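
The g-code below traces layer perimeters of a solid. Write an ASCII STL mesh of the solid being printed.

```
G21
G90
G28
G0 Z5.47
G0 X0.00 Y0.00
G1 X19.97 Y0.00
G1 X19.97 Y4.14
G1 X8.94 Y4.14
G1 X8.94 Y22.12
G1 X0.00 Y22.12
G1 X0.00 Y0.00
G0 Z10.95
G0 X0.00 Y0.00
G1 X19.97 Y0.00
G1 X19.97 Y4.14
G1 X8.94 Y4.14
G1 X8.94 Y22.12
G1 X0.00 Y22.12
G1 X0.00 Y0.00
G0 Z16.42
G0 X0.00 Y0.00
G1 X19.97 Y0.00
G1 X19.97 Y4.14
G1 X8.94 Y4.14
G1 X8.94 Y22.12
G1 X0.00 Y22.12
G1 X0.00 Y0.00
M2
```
solid part
  facet normal 0.0000 0.0000 -1.0000
    outer loop
      vertex 19.97 4.14 0.00
      vertex 19.97 0.00 0.00
      vertex 0.00 0.00 0.00
    endloop
  endfacet
  facet normal 0.0000 0.0000 -1.0000
    outer loop
      vertex 8.94 4.14 0.00
      vertex 19.97 4.14 0.00
      vertex 0.00 0.00 0.00
    endloop
  endfacet
  facet normal 0.0000 0.0000 -1.0000
    outer loop
      vertex 8.94 22.12 0.00
      vertex 8.94 4.14 0.00
      vertex 0.00 0.00 0.00
    endloop
  endfacet
  facet normal 0.0000 0.0000 -1.0000
    outer loop
      vertex 0.00 22.12 0.00
      vertex 8.94 22.12 0.00
      vertex 0.00 0.00 0.00
    endloop
  endfacet
  facet normal 0.0000 0.0000 1.0000
    outer loop
      vertex 0.00 0.00 16.42
      vertex 19.97 0.00 16.42
      vertex 19.97 4.14 16.42
    endloop
  endfacet
  facet normal 0.0000 0.0000 1.0000
    outer loop
      vertex 0.00 0.00 16.42
      vertex 19.97 4.14 16.42
      vertex 8.94 4.14 16.42
    endloop
  endfacet
  facet normal 0.0000 0.0000 1.0000
    outer loop
      vertex 0.00 0.00 16.42
      vertex 8.94 4.14 16.42
      vertex 8.94 22.12 16.42
    endloop
  endfacet
  facet normal 0.0000 0.0000 1.0000
    outer loop
      vertex 0.00 0.00 16.42
      vertex 8.94 22.12 16.42
      vertex 0.00 22.12 16.42
    endloop
  endfacet
  facet normal 0.0000 -1.0000 0.0000
    outer loop
      vertex 0.00 0.00 0.00
      vertex 19.97 0.00 0.00
      vertex 19.97 0.00 16.42
    endloop
  endfacet
  facet normal 0.0000 -1.0000 0.0000
    outer loop
      vertex 0.00 0.00 0.00
      vertex 19.97 0.00 16.42
      vertex 0.00 0.00 16.42
    endloop
  endfacet
  facet normal 1.0000 0.0000 0.0000
    outer loop
      vertex 19.97 0.00 0.00
      vertex 19.97 4.14 0.00
      vertex 19.97 4.14 16.42
    endloop
  endfacet
  facet normal 1.0000 0.0000 0.0000
    outer loop
      vertex 19.97 0.00 0.00
      vertex 19.97 4.14 16.42
      vertex 19.97 0.00 16.42
    endloop
  endfacet
  facet normal 0.0000 1.0000 0.0000
    outer loop
      vertex 19.97 4.14 0.00
      vertex 8.94 4.14 0.00
      vertex 8.94 4.14 16.42
    endloop
  endfacet
  facet normal 0.0000 1.0000 0.0000
    outer loop
      vertex 19.97 4.14 0.00
      vertex 8.94 4.14 16.42
      vertex 19.97 4.14 16.42
    endloop
  endfacet
  facet normal 1.0000 0.0000 0.0000
    outer loop
      vertex 8.94 4.14 0.00
      vertex 8.94 22.12 0.00
      vertex 8.94 22.12 16.42
    endloop
  endfacet
  facet normal 1.0000 0.0000 0.0000
    outer loop
      vertex 8.94 4.14 0.00
      vertex 8.94 22.12 16.42
      vertex 8.94 4.14 16.42
    endloop
  endfacet
  facet normal 0.0000 1.0000 0.0000
    outer loop
      vertex 8.94 22.12 0.00
      vertex 0.00 22.12 0.00
      vertex 0.00 22.12 16.42
    endloop
  endfacet
  facet normal 0.0000 1.0000 0.0000
    outer loop
      vertex 8.94 22.12 0.00
      vertex 0.00 22.12 16.42
      vertex 8.94 22.12 16.42
    endloop
  endfacet
  facet normal -1.0000 0.0000 0.0000
    outer loop
      vertex 0.00 22.12 0.00
      vertex 0.00 0.00 0.00
      vertex 0.00 0.00 16.42
    endloop
  endfacet
  facet normal -1.0000 0.0000 0.0000
    outer loop
      vertex 0.00 22.12 0.00
      vertex 0.00 0.00 16.42
      vertex 0.00 22.12 16.42
    endloop
  endfacet
endsolid part

The G0 Z moves step by Δz≈5.47 mm. Every layer's G1 loop is the same polygon, so the solid is a straight extrusion of it from z=0 to z≈16.4. Closing with flat bottom and top caps and triangulating gives 20 facets — an L-shaped prism: outer 20 × 22.1 mm, arm thicknesses ≈ 4.14 mm (horizontal) and 8.94 mm (vertical), extruded 16.4 mm in z.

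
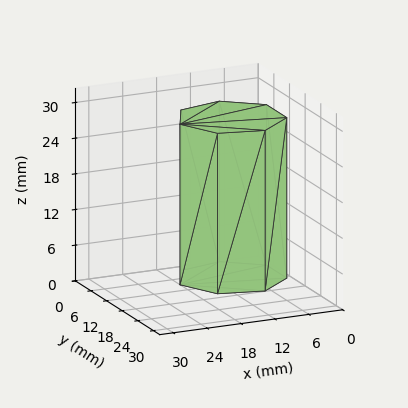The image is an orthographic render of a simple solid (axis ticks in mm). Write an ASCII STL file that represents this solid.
Reading the render: the shape is a regular 7-sided prism (a cylinder approximated with 7 flat sides), circumscribed radius ≈ 9 mm, height ≈ 27 mm (dimensions read to the nearest mm from the axis ticks). For the STL, each face is triangulated and given an outward normal.

solid part
  facet normal 0.0000 0.0000 -1.0000
    outer loop
      vertex 7.0 17.8 0.0
      vertex 14.6 16.0 0.0
      vertex 18.0 9.0 0.0
    endloop
  endfacet
  facet normal 0.0000 0.0000 -1.0000
    outer loop
      vertex 0.9 12.9 0.0
      vertex 7.0 17.8 0.0
      vertex 18.0 9.0 0.0
    endloop
  endfacet
  facet normal 0.0000 0.0000 -1.0000
    outer loop
      vertex 0.9 5.1 0.0
      vertex 0.9 12.9 0.0
      vertex 18.0 9.0 0.0
    endloop
  endfacet
  facet normal 0.0000 0.0000 -1.0000
    outer loop
      vertex 7.0 0.2 0.0
      vertex 0.9 5.1 0.0
      vertex 18.0 9.0 0.0
    endloop
  endfacet
  facet normal 0.0000 0.0000 -1.0000
    outer loop
      vertex 14.6 2.0 0.0
      vertex 7.0 0.2 0.0
      vertex 18.0 9.0 0.0
    endloop
  endfacet
  facet normal 0.0000 0.0000 1.0000
    outer loop
      vertex 18.0 9.0 27.0
      vertex 14.6 16.0 27.0
      vertex 7.0 17.8 27.0
    endloop
  endfacet
  facet normal 0.0000 0.0000 1.0000
    outer loop
      vertex 18.0 9.0 27.0
      vertex 7.0 17.8 27.0
      vertex 0.9 12.9 27.0
    endloop
  endfacet
  facet normal 0.0000 0.0000 1.0000
    outer loop
      vertex 18.0 9.0 27.0
      vertex 0.9 12.9 27.0
      vertex 0.9 5.1 27.0
    endloop
  endfacet
  facet normal 0.0000 0.0000 1.0000
    outer loop
      vertex 18.0 9.0 27.0
      vertex 0.9 5.1 27.0
      vertex 7.0 0.2 27.0
    endloop
  endfacet
  facet normal 0.0000 0.0000 1.0000
    outer loop
      vertex 18.0 9.0 27.0
      vertex 7.0 0.2 27.0
      vertex 14.6 2.0 27.0
    endloop
  endfacet
  facet normal 0.8995 0.4369 0.0000
    outer loop
      vertex 18.0 9.0 0.0
      vertex 14.6 16.0 0.0
      vertex 14.6 16.0 27.0
    endloop
  endfacet
  facet normal 0.8995 0.4369 0.0000
    outer loop
      vertex 18.0 9.0 0.0
      vertex 14.6 16.0 27.0
      vertex 18.0 9.0 27.0
    endloop
  endfacet
  facet normal 0.2305 0.9731 0.0000
    outer loop
      vertex 14.6 16.0 0.0
      vertex 7.0 17.8 0.0
      vertex 7.0 17.8 27.0
    endloop
  endfacet
  facet normal 0.2305 0.9731 0.0000
    outer loop
      vertex 14.6 16.0 0.0
      vertex 7.0 17.8 27.0
      vertex 14.6 16.0 27.0
    endloop
  endfacet
  facet normal -0.6263 0.7796 0.0000
    outer loop
      vertex 7.0 17.8 0.0
      vertex 0.9 12.9 0.0
      vertex 0.9 12.9 27.0
    endloop
  endfacet
  facet normal -0.6263 0.7796 0.0000
    outer loop
      vertex 7.0 17.8 0.0
      vertex 0.9 12.9 27.0
      vertex 7.0 17.8 27.0
    endloop
  endfacet
  facet normal -1.0000 0.0000 0.0000
    outer loop
      vertex 0.9 12.9 0.0
      vertex 0.9 5.1 0.0
      vertex 0.9 5.1 27.0
    endloop
  endfacet
  facet normal -1.0000 0.0000 0.0000
    outer loop
      vertex 0.9 12.9 0.0
      vertex 0.9 5.1 27.0
      vertex 0.9 12.9 27.0
    endloop
  endfacet
  facet normal -0.6263 -0.7796 0.0000
    outer loop
      vertex 0.9 5.1 0.0
      vertex 7.0 0.2 0.0
      vertex 7.0 0.2 27.0
    endloop
  endfacet
  facet normal -0.6263 -0.7796 0.0000
    outer loop
      vertex 0.9 5.1 0.0
      vertex 7.0 0.2 27.0
      vertex 0.9 5.1 27.0
    endloop
  endfacet
  facet normal 0.2305 -0.9731 0.0000
    outer loop
      vertex 7.0 0.2 0.0
      vertex 14.6 2.0 0.0
      vertex 14.6 2.0 27.0
    endloop
  endfacet
  facet normal 0.2305 -0.9731 0.0000
    outer loop
      vertex 7.0 0.2 0.0
      vertex 14.6 2.0 27.0
      vertex 7.0 0.2 27.0
    endloop
  endfacet
  facet normal 0.8995 -0.4369 0.0000
    outer loop
      vertex 14.6 2.0 0.0
      vertex 18.0 9.0 0.0
      vertex 18.0 9.0 27.0
    endloop
  endfacet
  facet normal 0.8995 -0.4369 0.0000
    outer loop
      vertex 14.6 2.0 0.0
      vertex 18.0 9.0 27.0
      vertex 14.6 2.0 27.0
    endloop
  endfacet
endsolid part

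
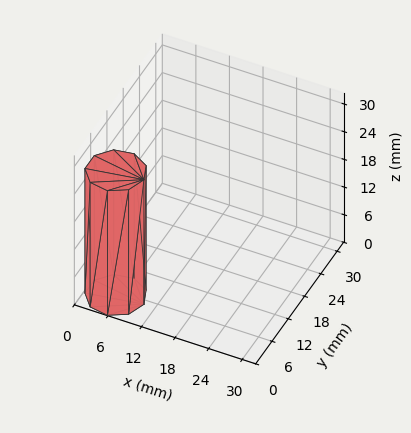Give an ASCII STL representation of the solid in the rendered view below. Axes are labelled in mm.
Reading the render: the shape is a regular 9-sided prism (a cylinder approximated with 9 flat sides), circumscribed radius ≈ 5 mm, height ≈ 27 mm (dimensions read to the nearest mm from the axis ticks). For the STL, each face is triangulated and given an outward normal.

solid part
  facet normal 0.0000 0.0000 -1.0000
    outer loop
      vertex 5.87 9.92 0.00
      vertex 8.83 8.21 0.00
      vertex 10.00 5.00 0.00
    endloop
  endfacet
  facet normal 0.0000 0.0000 -1.0000
    outer loop
      vertex 2.50 9.33 0.00
      vertex 5.87 9.92 0.00
      vertex 10.00 5.00 0.00
    endloop
  endfacet
  facet normal 0.0000 0.0000 -1.0000
    outer loop
      vertex 0.30 6.71 0.00
      vertex 2.50 9.33 0.00
      vertex 10.00 5.00 0.00
    endloop
  endfacet
  facet normal 0.0000 0.0000 -1.0000
    outer loop
      vertex 0.30 3.29 0.00
      vertex 0.30 6.71 0.00
      vertex 10.00 5.00 0.00
    endloop
  endfacet
  facet normal 0.0000 0.0000 -1.0000
    outer loop
      vertex 2.50 0.67 0.00
      vertex 0.30 3.29 0.00
      vertex 10.00 5.00 0.00
    endloop
  endfacet
  facet normal 0.0000 0.0000 -1.0000
    outer loop
      vertex 5.87 0.08 0.00
      vertex 2.50 0.67 0.00
      vertex 10.00 5.00 0.00
    endloop
  endfacet
  facet normal 0.0000 0.0000 -1.0000
    outer loop
      vertex 8.83 1.79 0.00
      vertex 5.87 0.08 0.00
      vertex 10.00 5.00 0.00
    endloop
  endfacet
  facet normal 0.0000 0.0000 1.0000
    outer loop
      vertex 10.00 5.00 27.00
      vertex 8.83 8.21 27.00
      vertex 5.87 9.92 27.00
    endloop
  endfacet
  facet normal 0.0000 0.0000 1.0000
    outer loop
      vertex 10.00 5.00 27.00
      vertex 5.87 9.92 27.00
      vertex 2.50 9.33 27.00
    endloop
  endfacet
  facet normal 0.0000 0.0000 1.0000
    outer loop
      vertex 10.00 5.00 27.00
      vertex 2.50 9.33 27.00
      vertex 0.30 6.71 27.00
    endloop
  endfacet
  facet normal 0.0000 0.0000 1.0000
    outer loop
      vertex 10.00 5.00 27.00
      vertex 0.30 6.71 27.00
      vertex 0.30 3.29 27.00
    endloop
  endfacet
  facet normal 0.0000 0.0000 1.0000
    outer loop
      vertex 10.00 5.00 27.00
      vertex 0.30 3.29 27.00
      vertex 2.50 0.67 27.00
    endloop
  endfacet
  facet normal 0.0000 0.0000 1.0000
    outer loop
      vertex 10.00 5.00 27.00
      vertex 2.50 0.67 27.00
      vertex 5.87 0.08 27.00
    endloop
  endfacet
  facet normal 0.0000 0.0000 1.0000
    outer loop
      vertex 10.00 5.00 27.00
      vertex 5.87 0.08 27.00
      vertex 8.83 1.79 27.00
    endloop
  endfacet
  facet normal 0.9395 0.3424 0.0000
    outer loop
      vertex 10.00 5.00 0.00
      vertex 8.83 8.21 0.00
      vertex 8.83 8.21 27.00
    endloop
  endfacet
  facet normal 0.9395 0.3424 0.0000
    outer loop
      vertex 10.00 5.00 0.00
      vertex 8.83 8.21 27.00
      vertex 10.00 5.00 27.00
    endloop
  endfacet
  facet normal 0.5002 0.8659 0.0000
    outer loop
      vertex 8.83 8.21 0.00
      vertex 5.87 9.92 0.00
      vertex 5.87 9.92 27.00
    endloop
  endfacet
  facet normal 0.5002 0.8659 0.0000
    outer loop
      vertex 8.83 8.21 0.00
      vertex 5.87 9.92 27.00
      vertex 8.83 8.21 27.00
    endloop
  endfacet
  facet normal -0.1725 0.9850 0.0000
    outer loop
      vertex 5.87 9.92 0.00
      vertex 2.50 9.33 0.00
      vertex 2.50 9.33 27.00
    endloop
  endfacet
  facet normal -0.1725 0.9850 0.0000
    outer loop
      vertex 5.87 9.92 0.00
      vertex 2.50 9.33 27.00
      vertex 5.87 9.92 27.00
    endloop
  endfacet
  facet normal -0.7658 0.6431 0.0000
    outer loop
      vertex 2.50 9.33 0.00
      vertex 0.30 6.71 0.00
      vertex 0.30 6.71 27.00
    endloop
  endfacet
  facet normal -0.7658 0.6431 0.0000
    outer loop
      vertex 2.50 9.33 0.00
      vertex 0.30 6.71 27.00
      vertex 2.50 9.33 27.00
    endloop
  endfacet
  facet normal -1.0000 0.0000 0.0000
    outer loop
      vertex 0.30 6.71 0.00
      vertex 0.30 3.29 0.00
      vertex 0.30 3.29 27.00
    endloop
  endfacet
  facet normal -1.0000 0.0000 0.0000
    outer loop
      vertex 0.30 6.71 0.00
      vertex 0.30 3.29 27.00
      vertex 0.30 6.71 27.00
    endloop
  endfacet
  facet normal -0.7658 -0.6431 0.0000
    outer loop
      vertex 0.30 3.29 0.00
      vertex 2.50 0.67 0.00
      vertex 2.50 0.67 27.00
    endloop
  endfacet
  facet normal -0.7658 -0.6431 0.0000
    outer loop
      vertex 0.30 3.29 0.00
      vertex 2.50 0.67 27.00
      vertex 0.30 3.29 27.00
    endloop
  endfacet
  facet normal -0.1725 -0.9850 0.0000
    outer loop
      vertex 2.50 0.67 0.00
      vertex 5.87 0.08 0.00
      vertex 5.87 0.08 27.00
    endloop
  endfacet
  facet normal -0.1725 -0.9850 0.0000
    outer loop
      vertex 2.50 0.67 0.00
      vertex 5.87 0.08 27.00
      vertex 2.50 0.67 27.00
    endloop
  endfacet
  facet normal 0.5002 -0.8659 0.0000
    outer loop
      vertex 5.87 0.08 0.00
      vertex 8.83 1.79 0.00
      vertex 8.83 1.79 27.00
    endloop
  endfacet
  facet normal 0.5002 -0.8659 0.0000
    outer loop
      vertex 5.87 0.08 0.00
      vertex 8.83 1.79 27.00
      vertex 5.87 0.08 27.00
    endloop
  endfacet
  facet normal 0.9395 -0.3424 0.0000
    outer loop
      vertex 8.83 1.79 0.00
      vertex 10.00 5.00 0.00
      vertex 10.00 5.00 27.00
    endloop
  endfacet
  facet normal 0.9395 -0.3424 0.0000
    outer loop
      vertex 8.83 1.79 0.00
      vertex 10.00 5.00 27.00
      vertex 8.83 1.79 27.00
    endloop
  endfacet
endsolid part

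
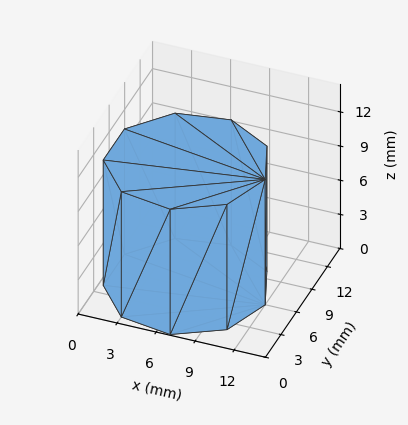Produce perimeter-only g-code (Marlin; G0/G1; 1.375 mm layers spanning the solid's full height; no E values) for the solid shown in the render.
Reading the render: the shape is a regular 9-sided prism (a cylinder approximated with 9 flat sides), circumscribed radius ≈ 6 mm, height ≈ 11 mm (dimensions read to the nearest mm from the axis ticks). For the g-code, the solid's height is divided into equal slices at the stated Δz and each level perimeter traced with G1 moves after a G0 lift.

; perimeter-only toolpath
G21 ; units = mm
G90 ; absolute positioning
G28 ; home
; layer 1
G0 Z1.375
G0 X12.000 Y6.000
G1 X10.596 Y9.857
G1 X7.042 Y11.909
G1 X3.000 Y11.196
G1 X0.362 Y8.052
G1 X0.362 Y3.948
G1 X3.000 Y0.804
G1 X7.042 Y0.091
G1 X10.596 Y2.143
G1 X12.000 Y6.000
; layer 2
G0 Z2.750
G0 X12.000 Y6.000
G1 X10.596 Y9.857
G1 X7.042 Y11.909
G1 X3.000 Y11.196
G1 X0.362 Y8.052
G1 X0.362 Y3.948
G1 X3.000 Y0.804
G1 X7.042 Y0.091
G1 X10.596 Y2.143
G1 X12.000 Y6.000
; layer 3
G0 Z4.125
G0 X12.000 Y6.000
G1 X10.596 Y9.857
G1 X7.042 Y11.909
G1 X3.000 Y11.196
G1 X0.362 Y8.052
G1 X0.362 Y3.948
G1 X3.000 Y0.804
G1 X7.042 Y0.091
G1 X10.596 Y2.143
G1 X12.000 Y6.000
; layer 4
G0 Z5.500
G0 X12.000 Y6.000
G1 X10.596 Y9.857
G1 X7.042 Y11.909
G1 X3.000 Y11.196
G1 X0.362 Y8.052
G1 X0.362 Y3.948
G1 X3.000 Y0.804
G1 X7.042 Y0.091
G1 X10.596 Y2.143
G1 X12.000 Y6.000
; layer 5
G0 Z6.875
G0 X12.000 Y6.000
G1 X10.596 Y9.857
G1 X7.042 Y11.909
G1 X3.000 Y11.196
G1 X0.362 Y8.052
G1 X0.362 Y3.948
G1 X3.000 Y0.804
G1 X7.042 Y0.091
G1 X10.596 Y2.143
G1 X12.000 Y6.000
; layer 6
G0 Z8.250
G0 X12.000 Y6.000
G1 X10.596 Y9.857
G1 X7.042 Y11.909
G1 X3.000 Y11.196
G1 X0.362 Y8.052
G1 X0.362 Y3.948
G1 X3.000 Y0.804
G1 X7.042 Y0.091
G1 X10.596 Y2.143
G1 X12.000 Y6.000
; layer 7
G0 Z9.625
G0 X12.000 Y6.000
G1 X10.596 Y9.857
G1 X7.042 Y11.909
G1 X3.000 Y11.196
G1 X0.362 Y8.052
G1 X0.362 Y3.948
G1 X3.000 Y0.804
G1 X7.042 Y0.091
G1 X10.596 Y2.143
G1 X12.000 Y6.000
; layer 8
G0 Z11.000
G0 X12.000 Y6.000
G1 X10.596 Y9.857
G1 X7.042 Y11.909
G1 X3.000 Y11.196
G1 X0.362 Y8.052
G1 X0.362 Y3.948
G1 X3.000 Y0.804
G1 X7.042 Y0.091
G1 X10.596 Y2.143
G1 X12.000 Y6.000
M2 ; end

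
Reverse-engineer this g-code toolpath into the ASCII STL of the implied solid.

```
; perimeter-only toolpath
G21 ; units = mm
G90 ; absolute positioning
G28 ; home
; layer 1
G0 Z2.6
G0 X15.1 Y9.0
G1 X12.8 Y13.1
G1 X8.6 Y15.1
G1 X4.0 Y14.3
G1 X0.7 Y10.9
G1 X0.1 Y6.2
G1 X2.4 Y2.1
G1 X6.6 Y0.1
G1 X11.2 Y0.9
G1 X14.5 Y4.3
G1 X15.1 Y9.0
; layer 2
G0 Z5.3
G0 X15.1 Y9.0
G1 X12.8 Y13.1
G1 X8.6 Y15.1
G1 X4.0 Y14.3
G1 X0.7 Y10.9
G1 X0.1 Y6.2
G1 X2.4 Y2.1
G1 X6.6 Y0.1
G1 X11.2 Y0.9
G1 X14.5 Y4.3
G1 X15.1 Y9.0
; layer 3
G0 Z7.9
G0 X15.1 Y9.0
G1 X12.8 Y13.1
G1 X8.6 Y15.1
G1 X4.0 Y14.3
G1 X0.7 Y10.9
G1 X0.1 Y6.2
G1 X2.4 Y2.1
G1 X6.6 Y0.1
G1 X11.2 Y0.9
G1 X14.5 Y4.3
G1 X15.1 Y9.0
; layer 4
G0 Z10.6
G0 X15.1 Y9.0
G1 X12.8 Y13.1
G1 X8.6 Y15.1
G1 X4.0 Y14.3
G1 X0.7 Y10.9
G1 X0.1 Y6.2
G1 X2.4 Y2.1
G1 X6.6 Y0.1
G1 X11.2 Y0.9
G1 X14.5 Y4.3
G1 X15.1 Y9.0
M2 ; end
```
solid part
  facet normal 0.0000 0.0000 -1.0000
    outer loop
      vertex 8.6 15.1 0.0
      vertex 12.8 13.1 0.0
      vertex 15.1 9.0 0.0
    endloop
  endfacet
  facet normal 0.0000 0.0000 -1.0000
    outer loop
      vertex 4.0 14.3 0.0
      vertex 8.6 15.1 0.0
      vertex 15.1 9.0 0.0
    endloop
  endfacet
  facet normal 0.0000 0.0000 -1.0000
    outer loop
      vertex 0.7 10.9 0.0
      vertex 4.0 14.3 0.0
      vertex 15.1 9.0 0.0
    endloop
  endfacet
  facet normal 0.0000 0.0000 -1.0000
    outer loop
      vertex 0.1 6.2 0.0
      vertex 0.7 10.9 0.0
      vertex 15.1 9.0 0.0
    endloop
  endfacet
  facet normal 0.0000 0.0000 -1.0000
    outer loop
      vertex 2.4 2.1 0.0
      vertex 0.1 6.2 0.0
      vertex 15.1 9.0 0.0
    endloop
  endfacet
  facet normal 0.0000 0.0000 -1.0000
    outer loop
      vertex 6.6 0.1 0.0
      vertex 2.4 2.1 0.0
      vertex 15.1 9.0 0.0
    endloop
  endfacet
  facet normal 0.0000 0.0000 -1.0000
    outer loop
      vertex 11.2 0.9 0.0
      vertex 6.6 0.1 0.0
      vertex 15.1 9.0 0.0
    endloop
  endfacet
  facet normal 0.0000 0.0000 -1.0000
    outer loop
      vertex 14.5 4.3 0.0
      vertex 11.2 0.9 0.0
      vertex 15.1 9.0 0.0
    endloop
  endfacet
  facet normal 0.0000 0.0000 1.0000
    outer loop
      vertex 15.1 9.0 10.6
      vertex 12.8 13.1 10.6
      vertex 8.6 15.1 10.6
    endloop
  endfacet
  facet normal 0.0000 0.0000 1.0000
    outer loop
      vertex 15.1 9.0 10.6
      vertex 8.6 15.1 10.6
      vertex 4.0 14.3 10.6
    endloop
  endfacet
  facet normal 0.0000 0.0000 1.0000
    outer loop
      vertex 15.1 9.0 10.6
      vertex 4.0 14.3 10.6
      vertex 0.7 10.9 10.6
    endloop
  endfacet
  facet normal 0.0000 0.0000 1.0000
    outer loop
      vertex 15.1 9.0 10.6
      vertex 0.7 10.9 10.6
      vertex 0.1 6.2 10.6
    endloop
  endfacet
  facet normal 0.0000 0.0000 1.0000
    outer loop
      vertex 15.1 9.0 10.6
      vertex 0.1 6.2 10.6
      vertex 2.4 2.1 10.6
    endloop
  endfacet
  facet normal 0.0000 0.0000 1.0000
    outer loop
      vertex 15.1 9.0 10.6
      vertex 2.4 2.1 10.6
      vertex 6.6 0.1 10.6
    endloop
  endfacet
  facet normal 0.0000 0.0000 1.0000
    outer loop
      vertex 15.1 9.0 10.6
      vertex 6.6 0.1 10.6
      vertex 11.2 0.9 10.6
    endloop
  endfacet
  facet normal 0.0000 0.0000 1.0000
    outer loop
      vertex 15.1 9.0 10.6
      vertex 11.2 0.9 10.6
      vertex 14.5 4.3 10.6
    endloop
  endfacet
  facet normal 0.8721 0.4893 0.0000
    outer loop
      vertex 15.1 9.0 0.0
      vertex 12.8 13.1 0.0
      vertex 12.8 13.1 10.6
    endloop
  endfacet
  facet normal 0.8721 0.4893 0.0000
    outer loop
      vertex 15.1 9.0 0.0
      vertex 12.8 13.1 10.6
      vertex 15.1 9.0 10.6
    endloop
  endfacet
  facet normal 0.4299 0.9029 0.0000
    outer loop
      vertex 12.8 13.1 0.0
      vertex 8.6 15.1 0.0
      vertex 8.6 15.1 10.6
    endloop
  endfacet
  facet normal 0.4299 0.9029 0.0000
    outer loop
      vertex 12.8 13.1 0.0
      vertex 8.6 15.1 10.6
      vertex 12.8 13.1 10.6
    endloop
  endfacet
  facet normal -0.1713 0.9852 0.0000
    outer loop
      vertex 8.6 15.1 0.0
      vertex 4.0 14.3 0.0
      vertex 4.0 14.3 10.6
    endloop
  endfacet
  facet normal -0.1713 0.9852 0.0000
    outer loop
      vertex 8.6 15.1 0.0
      vertex 4.0 14.3 10.6
      vertex 8.6 15.1 10.6
    endloop
  endfacet
  facet normal -0.7176 0.6965 0.0000
    outer loop
      vertex 4.0 14.3 0.0
      vertex 0.7 10.9 0.0
      vertex 0.7 10.9 10.6
    endloop
  endfacet
  facet normal -0.7176 0.6965 0.0000
    outer loop
      vertex 4.0 14.3 0.0
      vertex 0.7 10.9 10.6
      vertex 4.0 14.3 10.6
    endloop
  endfacet
  facet normal -0.9919 0.1266 0.0000
    outer loop
      vertex 0.7 10.9 0.0
      vertex 0.1 6.2 0.0
      vertex 0.1 6.2 10.6
    endloop
  endfacet
  facet normal -0.9919 0.1266 0.0000
    outer loop
      vertex 0.7 10.9 0.0
      vertex 0.1 6.2 10.6
      vertex 0.7 10.9 10.6
    endloop
  endfacet
  facet normal -0.8721 -0.4893 0.0000
    outer loop
      vertex 0.1 6.2 0.0
      vertex 2.4 2.1 0.0
      vertex 2.4 2.1 10.6
    endloop
  endfacet
  facet normal -0.8721 -0.4893 0.0000
    outer loop
      vertex 0.1 6.2 0.0
      vertex 2.4 2.1 10.6
      vertex 0.1 6.2 10.6
    endloop
  endfacet
  facet normal -0.4299 -0.9029 0.0000
    outer loop
      vertex 2.4 2.1 0.0
      vertex 6.6 0.1 0.0
      vertex 6.6 0.1 10.6
    endloop
  endfacet
  facet normal -0.4299 -0.9029 0.0000
    outer loop
      vertex 2.4 2.1 0.0
      vertex 6.6 0.1 10.6
      vertex 2.4 2.1 10.6
    endloop
  endfacet
  facet normal 0.1713 -0.9852 0.0000
    outer loop
      vertex 6.6 0.1 0.0
      vertex 11.2 0.9 0.0
      vertex 11.2 0.9 10.6
    endloop
  endfacet
  facet normal 0.1713 -0.9852 0.0000
    outer loop
      vertex 6.6 0.1 0.0
      vertex 11.2 0.9 10.6
      vertex 6.6 0.1 10.6
    endloop
  endfacet
  facet normal 0.7176 -0.6965 0.0000
    outer loop
      vertex 11.2 0.9 0.0
      vertex 14.5 4.3 0.0
      vertex 14.5 4.3 10.6
    endloop
  endfacet
  facet normal 0.7176 -0.6965 0.0000
    outer loop
      vertex 11.2 0.9 0.0
      vertex 14.5 4.3 10.6
      vertex 11.2 0.9 10.6
    endloop
  endfacet
  facet normal 0.9919 -0.1266 0.0000
    outer loop
      vertex 14.5 4.3 0.0
      vertex 15.1 9.0 0.0
      vertex 15.1 9.0 10.6
    endloop
  endfacet
  facet normal 0.9919 -0.1266 0.0000
    outer loop
      vertex 14.5 4.3 0.0
      vertex 15.1 9.0 10.6
      vertex 14.5 4.3 10.6
    endloop
  endfacet
endsolid part

The G0 Z moves step by Δz≈2.6 mm. Every layer's G1 loop is the same polygon, so the solid is a straight extrusion of it from z=0 to z≈10.6. Closing with flat bottom and top caps and triangulating gives 36 facets — a regular 10-sided prism (a cylinder approximated with 10 flat sides), circumscribed radius ≈ 7.6 mm, height ≈ 10.6 mm.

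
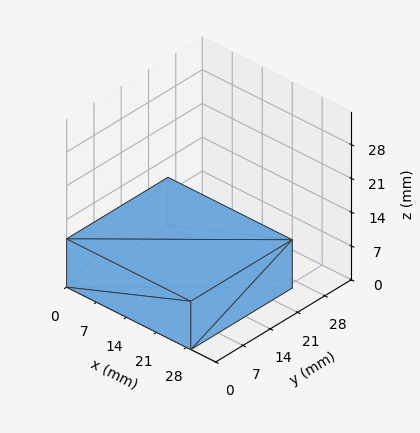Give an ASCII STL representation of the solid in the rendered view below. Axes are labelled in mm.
Reading the render: the shape is a rectangular box, roughly 29 × 26 mm footprint and 10 mm tall (dimensions read to the nearest mm from the axis ticks). For the STL, each face is triangulated and given an outward normal.

solid part
  facet normal 0.0000 0.0000 -1.0000
    outer loop
      vertex 29.00 26.00 0.00
      vertex 29.00 0.00 0.00
      vertex 0.00 0.00 0.00
    endloop
  endfacet
  facet normal 0.0000 0.0000 -1.0000
    outer loop
      vertex 0.00 26.00 0.00
      vertex 29.00 26.00 0.00
      vertex 0.00 0.00 0.00
    endloop
  endfacet
  facet normal 0.0000 0.0000 1.0000
    outer loop
      vertex 0.00 0.00 10.00
      vertex 29.00 0.00 10.00
      vertex 29.00 26.00 10.00
    endloop
  endfacet
  facet normal 0.0000 0.0000 1.0000
    outer loop
      vertex 0.00 0.00 10.00
      vertex 29.00 26.00 10.00
      vertex 0.00 26.00 10.00
    endloop
  endfacet
  facet normal 0.0000 -1.0000 0.0000
    outer loop
      vertex 0.00 0.00 0.00
      vertex 29.00 0.00 0.00
      vertex 29.00 0.00 10.00
    endloop
  endfacet
  facet normal 0.0000 -1.0000 0.0000
    outer loop
      vertex 0.00 0.00 0.00
      vertex 29.00 0.00 10.00
      vertex 0.00 0.00 10.00
    endloop
  endfacet
  facet normal 0.0000 1.0000 0.0000
    outer loop
      vertex 29.00 26.00 10.00
      vertex 29.00 26.00 0.00
      vertex 0.00 26.00 0.00
    endloop
  endfacet
  facet normal 0.0000 1.0000 0.0000
    outer loop
      vertex 0.00 26.00 10.00
      vertex 29.00 26.00 10.00
      vertex 0.00 26.00 0.00
    endloop
  endfacet
  facet normal -1.0000 0.0000 0.0000
    outer loop
      vertex 0.00 26.00 10.00
      vertex 0.00 26.00 0.00
      vertex 0.00 0.00 0.00
    endloop
  endfacet
  facet normal -1.0000 0.0000 0.0000
    outer loop
      vertex 0.00 0.00 10.00
      vertex 0.00 26.00 10.00
      vertex 0.00 0.00 0.00
    endloop
  endfacet
  facet normal 1.0000 0.0000 0.0000
    outer loop
      vertex 29.00 0.00 0.00
      vertex 29.00 26.00 0.00
      vertex 29.00 26.00 10.00
    endloop
  endfacet
  facet normal 1.0000 0.0000 0.0000
    outer loop
      vertex 29.00 0.00 0.00
      vertex 29.00 26.00 10.00
      vertex 29.00 0.00 10.00
    endloop
  endfacet
endsolid part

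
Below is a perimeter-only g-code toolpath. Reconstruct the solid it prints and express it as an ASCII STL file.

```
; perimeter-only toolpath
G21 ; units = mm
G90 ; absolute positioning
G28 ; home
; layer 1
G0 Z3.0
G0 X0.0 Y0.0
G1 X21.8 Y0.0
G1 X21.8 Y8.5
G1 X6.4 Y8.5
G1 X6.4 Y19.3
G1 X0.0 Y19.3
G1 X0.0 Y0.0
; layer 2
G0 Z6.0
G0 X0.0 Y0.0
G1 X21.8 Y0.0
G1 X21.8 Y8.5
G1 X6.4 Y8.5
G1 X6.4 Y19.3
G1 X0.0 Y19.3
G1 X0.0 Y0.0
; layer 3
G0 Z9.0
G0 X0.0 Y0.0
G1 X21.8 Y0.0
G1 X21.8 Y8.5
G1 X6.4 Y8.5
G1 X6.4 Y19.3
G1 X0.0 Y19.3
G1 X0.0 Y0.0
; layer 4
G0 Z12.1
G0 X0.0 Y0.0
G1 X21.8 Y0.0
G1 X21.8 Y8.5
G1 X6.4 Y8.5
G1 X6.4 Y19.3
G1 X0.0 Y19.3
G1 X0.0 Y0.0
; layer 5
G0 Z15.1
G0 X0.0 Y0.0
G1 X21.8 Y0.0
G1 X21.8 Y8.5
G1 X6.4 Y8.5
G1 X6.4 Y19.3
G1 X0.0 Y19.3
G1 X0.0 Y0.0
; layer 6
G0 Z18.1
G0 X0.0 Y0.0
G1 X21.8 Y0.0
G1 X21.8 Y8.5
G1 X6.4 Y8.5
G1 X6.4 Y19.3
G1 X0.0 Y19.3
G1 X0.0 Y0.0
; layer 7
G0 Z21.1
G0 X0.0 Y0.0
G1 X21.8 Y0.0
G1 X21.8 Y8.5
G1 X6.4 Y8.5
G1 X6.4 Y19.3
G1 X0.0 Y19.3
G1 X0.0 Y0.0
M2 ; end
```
solid part
  facet normal 0.0000 0.0000 -1.0000
    outer loop
      vertex 21.8 8.5 0.0
      vertex 21.8 0.0 0.0
      vertex 0.0 0.0 0.0
    endloop
  endfacet
  facet normal 0.0000 0.0000 -1.0000
    outer loop
      vertex 6.4 8.5 0.0
      vertex 21.8 8.5 0.0
      vertex 0.0 0.0 0.0
    endloop
  endfacet
  facet normal 0.0000 0.0000 -1.0000
    outer loop
      vertex 6.4 19.3 0.0
      vertex 6.4 8.5 0.0
      vertex 0.0 0.0 0.0
    endloop
  endfacet
  facet normal 0.0000 0.0000 -1.0000
    outer loop
      vertex 0.0 19.3 0.0
      vertex 6.4 19.3 0.0
      vertex 0.0 0.0 0.0
    endloop
  endfacet
  facet normal 0.0000 0.0000 1.0000
    outer loop
      vertex 0.0 0.0 21.1
      vertex 21.8 0.0 21.1
      vertex 21.8 8.5 21.1
    endloop
  endfacet
  facet normal 0.0000 0.0000 1.0000
    outer loop
      vertex 0.0 0.0 21.1
      vertex 21.8 8.5 21.1
      vertex 6.4 8.5 21.1
    endloop
  endfacet
  facet normal 0.0000 0.0000 1.0000
    outer loop
      vertex 0.0 0.0 21.1
      vertex 6.4 8.5 21.1
      vertex 6.4 19.3 21.1
    endloop
  endfacet
  facet normal 0.0000 0.0000 1.0000
    outer loop
      vertex 0.0 0.0 21.1
      vertex 6.4 19.3 21.1
      vertex 0.0 19.3 21.1
    endloop
  endfacet
  facet normal 0.0000 -1.0000 0.0000
    outer loop
      vertex 0.0 0.0 0.0
      vertex 21.8 0.0 0.0
      vertex 21.8 0.0 21.1
    endloop
  endfacet
  facet normal 0.0000 -1.0000 0.0000
    outer loop
      vertex 0.0 0.0 0.0
      vertex 21.8 0.0 21.1
      vertex 0.0 0.0 21.1
    endloop
  endfacet
  facet normal 1.0000 0.0000 0.0000
    outer loop
      vertex 21.8 0.0 0.0
      vertex 21.8 8.5 0.0
      vertex 21.8 8.5 21.1
    endloop
  endfacet
  facet normal 1.0000 0.0000 0.0000
    outer loop
      vertex 21.8 0.0 0.0
      vertex 21.8 8.5 21.1
      vertex 21.8 0.0 21.1
    endloop
  endfacet
  facet normal 0.0000 1.0000 0.0000
    outer loop
      vertex 21.8 8.5 0.0
      vertex 6.4 8.5 0.0
      vertex 6.4 8.5 21.1
    endloop
  endfacet
  facet normal 0.0000 1.0000 0.0000
    outer loop
      vertex 21.8 8.5 0.0
      vertex 6.4 8.5 21.1
      vertex 21.8 8.5 21.1
    endloop
  endfacet
  facet normal 1.0000 0.0000 0.0000
    outer loop
      vertex 6.4 8.5 0.0
      vertex 6.4 19.3 0.0
      vertex 6.4 19.3 21.1
    endloop
  endfacet
  facet normal 1.0000 0.0000 0.0000
    outer loop
      vertex 6.4 8.5 0.0
      vertex 6.4 19.3 21.1
      vertex 6.4 8.5 21.1
    endloop
  endfacet
  facet normal 0.0000 1.0000 0.0000
    outer loop
      vertex 6.4 19.3 0.0
      vertex 0.0 19.3 0.0
      vertex 0.0 19.3 21.1
    endloop
  endfacet
  facet normal 0.0000 1.0000 0.0000
    outer loop
      vertex 6.4 19.3 0.0
      vertex 0.0 19.3 21.1
      vertex 6.4 19.3 21.1
    endloop
  endfacet
  facet normal -1.0000 0.0000 0.0000
    outer loop
      vertex 0.0 19.3 0.0
      vertex 0.0 0.0 0.0
      vertex 0.0 0.0 21.1
    endloop
  endfacet
  facet normal -1.0000 0.0000 0.0000
    outer loop
      vertex 0.0 19.3 0.0
      vertex 0.0 0.0 21.1
      vertex 0.0 19.3 21.1
    endloop
  endfacet
endsolid part

The G0 Z moves step by Δz≈3.0 mm. Every layer's G1 loop is the same polygon, so the solid is a straight extrusion of it from z=0 to z≈21.1. Closing with flat bottom and top caps and triangulating gives 20 facets — an L-shaped prism: outer 21.8 × 19.3 mm, arm thicknesses ≈ 8.5 mm (horizontal) and 6.4 mm (vertical), extruded 21.1 mm in z.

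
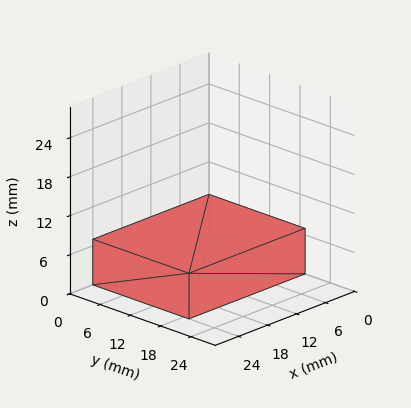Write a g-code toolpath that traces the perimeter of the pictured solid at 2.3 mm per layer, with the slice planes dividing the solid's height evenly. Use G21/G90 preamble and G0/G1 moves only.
Reading the render: the shape is a rectangular box, roughly 24 × 19 mm footprint and 7 mm tall (dimensions read to the nearest mm from the axis ticks). For the g-code, the solid's height is divided into equal slices at the stated Δz and each level perimeter traced with G1 moves after a G0 lift.

; perimeter-only toolpath
G21 ; units = mm
G90 ; absolute positioning
G28 ; home
; layer 1
G0 Z2.3
G0 X0.0 Y0.0
G1 X24.0 Y0.0
G1 X24.0 Y19.0
G1 X0.0 Y19.0
G1 X0.0 Y0.0
; layer 2
G0 Z4.7
G0 X0.0 Y0.0
G1 X24.0 Y0.0
G1 X24.0 Y19.0
G1 X0.0 Y19.0
G1 X0.0 Y0.0
; layer 3
G0 Z7.0
G0 X0.0 Y0.0
G1 X24.0 Y0.0
G1 X24.0 Y19.0
G1 X0.0 Y19.0
G1 X0.0 Y0.0
M2 ; end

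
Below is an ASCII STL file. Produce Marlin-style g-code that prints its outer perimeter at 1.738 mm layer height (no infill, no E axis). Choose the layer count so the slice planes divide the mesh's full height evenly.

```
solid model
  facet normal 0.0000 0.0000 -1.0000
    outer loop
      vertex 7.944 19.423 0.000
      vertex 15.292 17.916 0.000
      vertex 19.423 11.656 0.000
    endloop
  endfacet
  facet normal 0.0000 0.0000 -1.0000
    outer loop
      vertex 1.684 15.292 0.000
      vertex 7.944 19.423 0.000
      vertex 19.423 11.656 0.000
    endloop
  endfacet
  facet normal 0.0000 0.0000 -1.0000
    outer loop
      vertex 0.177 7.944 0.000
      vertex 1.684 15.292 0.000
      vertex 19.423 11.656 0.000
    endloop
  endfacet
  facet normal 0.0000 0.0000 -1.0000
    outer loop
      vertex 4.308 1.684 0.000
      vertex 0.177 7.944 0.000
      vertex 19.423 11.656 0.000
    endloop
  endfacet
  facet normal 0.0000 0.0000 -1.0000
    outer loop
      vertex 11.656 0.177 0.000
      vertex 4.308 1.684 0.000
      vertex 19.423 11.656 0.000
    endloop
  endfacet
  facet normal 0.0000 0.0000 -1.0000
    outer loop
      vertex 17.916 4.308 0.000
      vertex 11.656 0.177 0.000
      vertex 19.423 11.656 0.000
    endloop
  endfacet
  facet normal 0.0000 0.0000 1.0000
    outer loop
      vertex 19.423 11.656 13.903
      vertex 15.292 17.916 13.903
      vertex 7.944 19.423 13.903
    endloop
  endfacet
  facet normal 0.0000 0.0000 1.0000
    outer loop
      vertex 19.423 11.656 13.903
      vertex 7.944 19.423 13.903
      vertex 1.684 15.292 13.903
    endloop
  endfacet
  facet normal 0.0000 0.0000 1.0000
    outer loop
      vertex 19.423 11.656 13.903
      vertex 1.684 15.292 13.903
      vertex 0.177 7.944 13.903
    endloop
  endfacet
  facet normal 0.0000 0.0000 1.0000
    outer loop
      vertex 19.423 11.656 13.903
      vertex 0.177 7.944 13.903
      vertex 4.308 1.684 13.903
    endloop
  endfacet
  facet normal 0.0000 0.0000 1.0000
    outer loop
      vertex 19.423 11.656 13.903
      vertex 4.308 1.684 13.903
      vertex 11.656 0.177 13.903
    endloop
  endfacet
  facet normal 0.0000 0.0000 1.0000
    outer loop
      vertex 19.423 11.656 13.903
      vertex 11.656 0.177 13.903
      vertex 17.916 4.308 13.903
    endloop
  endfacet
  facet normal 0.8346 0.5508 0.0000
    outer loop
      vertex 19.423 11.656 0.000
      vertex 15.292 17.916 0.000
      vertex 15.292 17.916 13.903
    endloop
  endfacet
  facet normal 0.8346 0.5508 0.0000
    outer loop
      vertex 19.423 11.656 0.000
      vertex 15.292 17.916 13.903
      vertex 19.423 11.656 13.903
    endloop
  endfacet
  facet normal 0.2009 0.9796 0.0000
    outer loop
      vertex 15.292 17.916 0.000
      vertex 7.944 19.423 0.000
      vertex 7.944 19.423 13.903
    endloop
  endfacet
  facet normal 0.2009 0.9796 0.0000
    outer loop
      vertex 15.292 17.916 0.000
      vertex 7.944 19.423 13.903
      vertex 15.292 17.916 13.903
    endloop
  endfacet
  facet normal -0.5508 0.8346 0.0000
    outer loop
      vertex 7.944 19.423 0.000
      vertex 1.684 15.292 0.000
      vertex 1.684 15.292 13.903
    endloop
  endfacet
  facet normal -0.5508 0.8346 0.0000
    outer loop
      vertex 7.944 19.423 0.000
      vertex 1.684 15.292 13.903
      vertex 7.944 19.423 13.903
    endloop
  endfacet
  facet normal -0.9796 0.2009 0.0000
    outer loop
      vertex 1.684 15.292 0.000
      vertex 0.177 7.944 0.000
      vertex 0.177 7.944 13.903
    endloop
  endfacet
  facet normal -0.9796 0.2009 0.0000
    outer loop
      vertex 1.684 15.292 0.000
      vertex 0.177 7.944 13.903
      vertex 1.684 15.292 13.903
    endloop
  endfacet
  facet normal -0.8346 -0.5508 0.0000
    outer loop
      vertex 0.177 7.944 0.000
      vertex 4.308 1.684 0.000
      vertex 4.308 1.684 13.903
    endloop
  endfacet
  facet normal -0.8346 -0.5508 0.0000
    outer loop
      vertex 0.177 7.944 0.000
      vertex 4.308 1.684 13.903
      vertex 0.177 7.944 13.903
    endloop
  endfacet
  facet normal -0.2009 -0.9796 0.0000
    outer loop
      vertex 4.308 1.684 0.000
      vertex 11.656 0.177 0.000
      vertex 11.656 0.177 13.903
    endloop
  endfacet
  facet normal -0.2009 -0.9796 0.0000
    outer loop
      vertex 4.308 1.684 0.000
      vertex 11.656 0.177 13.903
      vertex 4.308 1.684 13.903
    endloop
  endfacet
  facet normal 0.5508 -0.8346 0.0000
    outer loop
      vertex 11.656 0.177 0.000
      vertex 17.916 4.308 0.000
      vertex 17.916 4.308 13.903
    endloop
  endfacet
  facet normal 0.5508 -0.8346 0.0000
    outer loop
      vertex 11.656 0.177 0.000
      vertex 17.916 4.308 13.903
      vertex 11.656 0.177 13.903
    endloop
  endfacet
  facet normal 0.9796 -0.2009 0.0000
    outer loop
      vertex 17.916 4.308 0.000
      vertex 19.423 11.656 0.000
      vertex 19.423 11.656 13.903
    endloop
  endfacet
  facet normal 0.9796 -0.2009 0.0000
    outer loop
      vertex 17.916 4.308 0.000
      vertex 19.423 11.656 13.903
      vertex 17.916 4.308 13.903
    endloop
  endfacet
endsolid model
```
; perimeter-only toolpath
G21 ; units = mm
G90 ; absolute positioning
G28 ; home
; layer 1
G0 Z1.738
G0 X19.423 Y11.656
G1 X15.292 Y17.916
G1 X7.944 Y19.423
G1 X1.684 Y15.292
G1 X0.177 Y7.944
G1 X4.308 Y1.684
G1 X11.656 Y0.177
G1 X17.916 Y4.308
G1 X19.423 Y11.656
; layer 2
G0 Z3.476
G0 X19.423 Y11.656
G1 X15.292 Y17.916
G1 X7.944 Y19.423
G1 X1.684 Y15.292
G1 X0.177 Y7.944
G1 X4.308 Y1.684
G1 X11.656 Y0.177
G1 X17.916 Y4.308
G1 X19.423 Y11.656
; layer 3
G0 Z5.214
G0 X19.423 Y11.656
G1 X15.292 Y17.916
G1 X7.944 Y19.423
G1 X1.684 Y15.292
G1 X0.177 Y7.944
G1 X4.308 Y1.684
G1 X11.656 Y0.177
G1 X17.916 Y4.308
G1 X19.423 Y11.656
; layer 4
G0 Z6.952
G0 X19.423 Y11.656
G1 X15.292 Y17.916
G1 X7.944 Y19.423
G1 X1.684 Y15.292
G1 X0.177 Y7.944
G1 X4.308 Y1.684
G1 X11.656 Y0.177
G1 X17.916 Y4.308
G1 X19.423 Y11.656
; layer 5
G0 Z8.689
G0 X19.423 Y11.656
G1 X15.292 Y17.916
G1 X7.944 Y19.423
G1 X1.684 Y15.292
G1 X0.177 Y7.944
G1 X4.308 Y1.684
G1 X11.656 Y0.177
G1 X17.916 Y4.308
G1 X19.423 Y11.656
; layer 6
G0 Z10.427
G0 X19.423 Y11.656
G1 X15.292 Y17.916
G1 X7.944 Y19.423
G1 X1.684 Y15.292
G1 X0.177 Y7.944
G1 X4.308 Y1.684
G1 X11.656 Y0.177
G1 X17.916 Y4.308
G1 X19.423 Y11.656
; layer 7
G0 Z12.165
G0 X19.423 Y11.656
G1 X15.292 Y17.916
G1 X7.944 Y19.423
G1 X1.684 Y15.292
G1 X0.177 Y7.944
G1 X4.308 Y1.684
G1 X11.656 Y0.177
G1 X17.916 Y4.308
G1 X19.423 Y11.656
; layer 8
G0 Z13.903
G0 X19.423 Y11.656
G1 X15.292 Y17.916
G1 X7.944 Y19.423
G1 X1.684 Y15.292
G1 X0.177 Y7.944
G1 X4.308 Y1.684
G1 X11.656 Y0.177
G1 X17.916 Y4.308
G1 X19.423 Y11.656
M2 ; end

The solid is a regular 8-sided prism (a cylinder approximated with 8 flat sides), circumscribed radius ≈ 9.8 mm, height ≈ 13.9 mm. Slicing at Δz = 1.738 mm — 8 equal slices spanning the solid's height, so layer i sits at z = i·h/8 — gives 8 non-empty perimeters. Each is a 8-segment closed polygon; G0 lifts to the layer z and rapids to the start vertex, then G1 traces the edges.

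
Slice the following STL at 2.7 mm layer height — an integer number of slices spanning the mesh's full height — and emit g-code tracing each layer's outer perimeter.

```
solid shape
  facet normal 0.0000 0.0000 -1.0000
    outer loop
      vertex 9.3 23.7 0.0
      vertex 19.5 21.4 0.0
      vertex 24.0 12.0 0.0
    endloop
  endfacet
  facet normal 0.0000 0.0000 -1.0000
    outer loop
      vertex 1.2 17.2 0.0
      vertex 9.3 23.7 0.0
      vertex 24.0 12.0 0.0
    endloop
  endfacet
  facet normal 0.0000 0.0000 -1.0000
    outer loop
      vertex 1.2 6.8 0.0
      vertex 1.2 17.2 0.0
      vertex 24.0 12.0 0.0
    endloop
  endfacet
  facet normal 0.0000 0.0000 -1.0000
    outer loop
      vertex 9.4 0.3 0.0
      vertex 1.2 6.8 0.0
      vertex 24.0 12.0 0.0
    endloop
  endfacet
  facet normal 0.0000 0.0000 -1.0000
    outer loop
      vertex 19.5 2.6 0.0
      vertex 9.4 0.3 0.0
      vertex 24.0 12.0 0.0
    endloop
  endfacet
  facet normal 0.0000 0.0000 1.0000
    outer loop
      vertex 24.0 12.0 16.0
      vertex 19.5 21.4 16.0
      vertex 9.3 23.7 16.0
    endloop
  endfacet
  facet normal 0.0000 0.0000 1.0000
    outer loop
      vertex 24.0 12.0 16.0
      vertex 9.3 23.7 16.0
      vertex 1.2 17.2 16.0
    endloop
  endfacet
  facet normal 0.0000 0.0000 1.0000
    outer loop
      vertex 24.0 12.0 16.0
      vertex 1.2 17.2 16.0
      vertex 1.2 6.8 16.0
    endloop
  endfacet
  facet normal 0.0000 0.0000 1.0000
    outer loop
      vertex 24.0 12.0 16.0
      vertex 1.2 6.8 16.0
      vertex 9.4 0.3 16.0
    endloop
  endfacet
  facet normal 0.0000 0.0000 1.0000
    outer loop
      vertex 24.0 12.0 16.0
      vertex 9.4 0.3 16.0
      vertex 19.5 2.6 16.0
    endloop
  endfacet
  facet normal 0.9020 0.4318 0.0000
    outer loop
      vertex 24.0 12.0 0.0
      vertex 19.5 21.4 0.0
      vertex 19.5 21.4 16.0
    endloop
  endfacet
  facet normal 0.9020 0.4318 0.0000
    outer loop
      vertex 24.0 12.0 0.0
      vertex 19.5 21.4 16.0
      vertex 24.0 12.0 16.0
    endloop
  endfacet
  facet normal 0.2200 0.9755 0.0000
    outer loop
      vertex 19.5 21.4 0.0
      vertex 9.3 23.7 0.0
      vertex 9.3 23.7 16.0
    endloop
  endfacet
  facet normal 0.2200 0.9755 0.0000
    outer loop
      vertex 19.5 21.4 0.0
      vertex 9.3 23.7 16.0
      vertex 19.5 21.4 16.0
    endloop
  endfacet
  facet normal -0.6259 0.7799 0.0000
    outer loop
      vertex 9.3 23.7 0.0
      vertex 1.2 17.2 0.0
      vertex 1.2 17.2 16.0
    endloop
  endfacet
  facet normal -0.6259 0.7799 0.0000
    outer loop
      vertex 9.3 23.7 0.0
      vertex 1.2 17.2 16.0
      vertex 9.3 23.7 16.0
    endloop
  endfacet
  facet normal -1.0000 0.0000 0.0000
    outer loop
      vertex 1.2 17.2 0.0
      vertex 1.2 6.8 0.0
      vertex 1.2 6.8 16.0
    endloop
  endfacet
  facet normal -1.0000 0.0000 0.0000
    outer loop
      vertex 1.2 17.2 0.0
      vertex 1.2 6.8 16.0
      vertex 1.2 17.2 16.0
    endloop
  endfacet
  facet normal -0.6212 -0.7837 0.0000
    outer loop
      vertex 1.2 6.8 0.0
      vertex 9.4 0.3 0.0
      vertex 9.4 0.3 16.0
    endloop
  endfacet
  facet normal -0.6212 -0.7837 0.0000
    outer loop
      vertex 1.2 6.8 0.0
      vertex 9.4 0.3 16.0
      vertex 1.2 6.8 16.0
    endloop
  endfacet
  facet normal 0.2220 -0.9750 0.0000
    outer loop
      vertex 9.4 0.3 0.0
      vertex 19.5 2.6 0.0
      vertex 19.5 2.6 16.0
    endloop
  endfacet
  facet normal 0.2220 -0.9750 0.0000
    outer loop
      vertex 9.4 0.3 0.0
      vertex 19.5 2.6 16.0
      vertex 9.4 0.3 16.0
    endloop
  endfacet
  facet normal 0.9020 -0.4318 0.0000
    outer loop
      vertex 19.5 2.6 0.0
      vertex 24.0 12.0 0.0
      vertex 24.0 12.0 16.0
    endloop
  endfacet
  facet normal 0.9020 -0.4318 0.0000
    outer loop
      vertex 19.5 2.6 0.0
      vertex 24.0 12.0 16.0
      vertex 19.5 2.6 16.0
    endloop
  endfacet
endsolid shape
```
; perimeter-only toolpath
G21 ; units = mm
G90 ; absolute positioning
G28 ; home
; layer 1
G0 Z2.7
G0 X24.0 Y12.0
G1 X19.5 Y21.4
G1 X9.3 Y23.7
G1 X1.2 Y17.2
G1 X1.2 Y6.8
G1 X9.4 Y0.3
G1 X19.5 Y2.6
G1 X24.0 Y12.0
; layer 2
G0 Z5.3
G0 X24.0 Y12.0
G1 X19.5 Y21.4
G1 X9.3 Y23.7
G1 X1.2 Y17.2
G1 X1.2 Y6.8
G1 X9.4 Y0.3
G1 X19.5 Y2.6
G1 X24.0 Y12.0
; layer 3
G0 Z8.0
G0 X24.0 Y12.0
G1 X19.5 Y21.4
G1 X9.3 Y23.7
G1 X1.2 Y17.2
G1 X1.2 Y6.8
G1 X9.4 Y0.3
G1 X19.5 Y2.6
G1 X24.0 Y12.0
; layer 4
G0 Z10.7
G0 X24.0 Y12.0
G1 X19.5 Y21.4
G1 X9.3 Y23.7
G1 X1.2 Y17.2
G1 X1.2 Y6.8
G1 X9.4 Y0.3
G1 X19.5 Y2.6
G1 X24.0 Y12.0
; layer 5
G0 Z13.3
G0 X24.0 Y12.0
G1 X19.5 Y21.4
G1 X9.3 Y23.7
G1 X1.2 Y17.2
G1 X1.2 Y6.8
G1 X9.4 Y0.3
G1 X19.5 Y2.6
G1 X24.0 Y12.0
; layer 6
G0 Z16.0
G0 X24.0 Y12.0
G1 X19.5 Y21.4
G1 X9.3 Y23.7
G1 X1.2 Y17.2
G1 X1.2 Y6.8
G1 X9.4 Y0.3
G1 X19.5 Y2.6
G1 X24.0 Y12.0
M2 ; end

The solid is a regular 7-sided prism (a cylinder approximated with 7 flat sides), circumscribed radius ≈ 12 mm, height ≈ 16 mm. Slicing at Δz = 2.7 mm — 6 equal slices spanning the solid's height, so layer i sits at z = i·h/6 — gives 6 non-empty perimeters. Each is a 7-segment closed polygon; G0 lifts to the layer z and rapids to the start vertex, then G1 traces the edges.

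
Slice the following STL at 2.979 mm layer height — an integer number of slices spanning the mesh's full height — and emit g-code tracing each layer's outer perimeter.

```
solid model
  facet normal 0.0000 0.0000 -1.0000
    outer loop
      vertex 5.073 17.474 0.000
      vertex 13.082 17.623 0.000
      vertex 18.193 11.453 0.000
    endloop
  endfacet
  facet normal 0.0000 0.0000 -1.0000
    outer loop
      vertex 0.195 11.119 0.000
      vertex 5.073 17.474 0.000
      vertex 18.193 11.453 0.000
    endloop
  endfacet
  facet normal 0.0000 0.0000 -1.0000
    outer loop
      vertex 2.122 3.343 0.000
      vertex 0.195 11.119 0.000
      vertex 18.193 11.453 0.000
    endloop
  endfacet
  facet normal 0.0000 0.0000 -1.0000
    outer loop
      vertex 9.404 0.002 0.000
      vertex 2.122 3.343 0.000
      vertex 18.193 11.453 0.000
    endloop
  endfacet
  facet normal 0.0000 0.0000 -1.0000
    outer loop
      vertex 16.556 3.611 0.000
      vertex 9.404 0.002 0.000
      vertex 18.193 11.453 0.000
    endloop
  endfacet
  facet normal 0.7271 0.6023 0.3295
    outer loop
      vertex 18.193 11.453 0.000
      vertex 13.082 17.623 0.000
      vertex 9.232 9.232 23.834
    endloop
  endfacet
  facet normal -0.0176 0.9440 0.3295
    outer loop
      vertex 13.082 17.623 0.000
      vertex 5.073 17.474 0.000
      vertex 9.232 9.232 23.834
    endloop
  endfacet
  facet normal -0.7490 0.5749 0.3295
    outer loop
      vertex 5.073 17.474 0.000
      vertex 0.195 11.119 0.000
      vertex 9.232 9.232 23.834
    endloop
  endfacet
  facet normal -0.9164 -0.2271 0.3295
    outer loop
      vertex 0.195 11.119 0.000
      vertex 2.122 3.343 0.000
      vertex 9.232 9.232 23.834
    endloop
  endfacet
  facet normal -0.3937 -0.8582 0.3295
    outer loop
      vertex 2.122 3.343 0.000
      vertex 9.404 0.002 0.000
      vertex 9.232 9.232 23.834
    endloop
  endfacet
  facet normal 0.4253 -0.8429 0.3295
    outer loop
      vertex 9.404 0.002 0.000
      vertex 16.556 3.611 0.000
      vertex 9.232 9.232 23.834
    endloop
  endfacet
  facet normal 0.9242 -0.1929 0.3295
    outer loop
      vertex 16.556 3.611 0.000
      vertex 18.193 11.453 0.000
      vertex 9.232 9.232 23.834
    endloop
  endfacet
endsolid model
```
; perimeter-only toolpath
G21 ; units = mm
G90 ; absolute positioning
G28 ; home
; layer 1
G0 Z2.979
G0 X17.073 Y11.175
G1 X12.601 Y16.574
G1 X5.593 Y16.444
G1 X1.325 Y10.883
G1 X3.011 Y4.079
G1 X9.383 Y1.156
G1 X15.641 Y4.314
G1 X17.073 Y11.175
; layer 2
G0 Z5.958
G0 X15.953 Y10.898
G1 X12.120 Y15.525
G1 X6.113 Y15.413
G1 X2.454 Y10.647
G1 X3.899 Y4.815
G1 X9.361 Y2.309
G1 X14.725 Y5.016
G1 X15.953 Y10.898
; layer 3
G0 Z8.938
G0 X14.833 Y10.620
G1 X11.638 Y14.476
G1 X6.633 Y14.383
G1 X3.584 Y10.411
G1 X4.788 Y5.551
G1 X9.339 Y3.463
G1 X13.809 Y5.719
G1 X14.833 Y10.620
; layer 4
G0 Z11.917
G0 X13.713 Y10.342
G1 X11.157 Y13.428
G1 X7.152 Y13.353
G1 X4.713 Y10.175
G1 X5.677 Y6.287
G1 X9.318 Y4.617
G1 X12.894 Y6.421
G1 X13.713 Y10.342
; layer 5
G0 Z14.896
G0 X12.592 Y10.065
G1 X10.676 Y12.379
G1 X7.672 Y12.323
G1 X5.843 Y9.940
G1 X6.566 Y7.024
G1 X9.296 Y5.771
G1 X11.979 Y7.124
G1 X12.592 Y10.065
; layer 6
G0 Z17.875
G0 X11.472 Y9.787
G1 X10.194 Y11.330
G1 X8.192 Y11.293
G1 X6.973 Y9.704
G1 X7.454 Y7.760
G1 X9.275 Y6.924
G1 X11.063 Y7.827
G1 X11.472 Y9.787
; layer 7
G0 Z20.855
G0 X10.352 Y9.510
G1 X9.713 Y10.281
G1 X8.712 Y10.262
G1 X8.102 Y9.468
G1 X8.343 Y8.496
G1 X9.253 Y8.078
G1 X10.147 Y8.529
G1 X10.352 Y9.510
M2 ; end

The solid is a regular 7-sided pyramid, base circumscribed radius ≈ 9.23 mm, apex at z ≈ 23.8 mm. Slicing at Δz = 2.979 mm — 8 equal slices spanning the solid's height, so layer i sits at z = i·h/8 — gives 7 non-empty perimeters. Each is a 7-segment closed polygon; G0 lifts to the layer z and rapids to the start vertex, then G1 traces the edges. The cross-section shrinks linearly with z (the slice at the apex is degenerate and omitted).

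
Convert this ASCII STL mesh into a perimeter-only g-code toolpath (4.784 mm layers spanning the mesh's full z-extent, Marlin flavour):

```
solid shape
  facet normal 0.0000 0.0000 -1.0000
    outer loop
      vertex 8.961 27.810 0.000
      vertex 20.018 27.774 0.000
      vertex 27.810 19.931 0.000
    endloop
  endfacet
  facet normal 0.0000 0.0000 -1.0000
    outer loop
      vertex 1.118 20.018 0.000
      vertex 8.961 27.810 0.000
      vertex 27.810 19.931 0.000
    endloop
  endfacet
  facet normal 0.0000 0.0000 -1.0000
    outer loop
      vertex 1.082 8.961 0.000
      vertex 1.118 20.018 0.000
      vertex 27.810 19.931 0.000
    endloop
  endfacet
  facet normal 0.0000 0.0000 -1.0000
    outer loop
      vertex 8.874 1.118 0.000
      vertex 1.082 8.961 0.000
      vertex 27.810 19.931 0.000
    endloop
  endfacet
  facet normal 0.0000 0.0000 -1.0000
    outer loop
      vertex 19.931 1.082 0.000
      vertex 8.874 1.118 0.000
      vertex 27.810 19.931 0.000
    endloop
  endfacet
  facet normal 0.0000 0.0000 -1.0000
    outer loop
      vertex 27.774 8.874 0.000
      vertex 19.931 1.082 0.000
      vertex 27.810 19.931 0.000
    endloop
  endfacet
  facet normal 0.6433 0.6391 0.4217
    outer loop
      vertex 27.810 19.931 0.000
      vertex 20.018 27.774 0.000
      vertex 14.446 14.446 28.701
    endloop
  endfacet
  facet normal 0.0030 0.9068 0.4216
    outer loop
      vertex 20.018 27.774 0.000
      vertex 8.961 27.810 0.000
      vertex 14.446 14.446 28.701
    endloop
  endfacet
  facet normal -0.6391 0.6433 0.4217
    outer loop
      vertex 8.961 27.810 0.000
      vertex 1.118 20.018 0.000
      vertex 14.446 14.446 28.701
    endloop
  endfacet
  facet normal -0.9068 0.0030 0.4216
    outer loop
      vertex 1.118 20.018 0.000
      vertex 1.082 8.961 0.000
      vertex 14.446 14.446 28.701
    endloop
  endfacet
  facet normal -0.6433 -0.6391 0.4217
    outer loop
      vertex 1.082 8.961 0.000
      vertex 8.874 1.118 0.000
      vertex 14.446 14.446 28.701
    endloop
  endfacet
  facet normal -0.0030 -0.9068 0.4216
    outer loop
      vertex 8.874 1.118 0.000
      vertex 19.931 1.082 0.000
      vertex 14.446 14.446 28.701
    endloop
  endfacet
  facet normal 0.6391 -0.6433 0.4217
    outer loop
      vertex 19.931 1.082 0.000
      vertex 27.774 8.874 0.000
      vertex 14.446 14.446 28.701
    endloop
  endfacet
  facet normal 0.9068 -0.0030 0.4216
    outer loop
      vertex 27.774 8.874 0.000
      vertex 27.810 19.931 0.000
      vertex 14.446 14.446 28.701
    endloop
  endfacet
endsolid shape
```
; perimeter-only toolpath
G21 ; units = mm
G90 ; absolute positioning
G28 ; home
; layer 1
G0 Z4.784
G0 X25.583 Y19.017
G1 X19.089 Y25.553
G1 X9.875 Y25.583
G1 X3.339 Y19.089
G1 X3.309 Y9.875
G1 X9.803 Y3.339
G1 X19.017 Y3.309
G1 X25.553 Y9.803
G1 X25.583 Y19.017
; layer 2
G0 Z9.567
G0 X23.355 Y18.103
G1 X18.161 Y23.331
G1 X10.789 Y23.355
G1 X5.561 Y18.161
G1 X5.537 Y10.789
G1 X10.731 Y5.561
G1 X18.103 Y5.537
G1 X23.331 Y10.731
G1 X23.355 Y18.103
; layer 3
G0 Z14.351
G0 X21.128 Y17.189
G1 X17.232 Y21.110
G1 X11.704 Y21.128
G1 X7.782 Y17.232
G1 X7.764 Y11.704
G1 X11.660 Y7.782
G1 X17.189 Y7.764
G1 X21.110 Y11.660
G1 X21.128 Y17.189
; layer 4
G0 Z19.134
G0 X18.901 Y16.274
G1 X16.303 Y18.889
G1 X12.618 Y18.901
G1 X10.003 Y16.303
G1 X9.991 Y12.618
G1 X12.589 Y10.003
G1 X16.274 Y9.991
G1 X18.889 Y12.589
G1 X18.901 Y16.274
; layer 5
G0 Z23.918
G0 X16.673 Y15.360
G1 X15.375 Y16.667
G1 X13.532 Y16.673
G1 X12.225 Y15.375
G1 X12.219 Y13.532
G1 X13.517 Y12.225
G1 X15.360 Y12.219
G1 X16.667 Y13.517
G1 X16.673 Y15.360
M2 ; end

The solid is a regular 8-sided pyramid, base circumscribed radius ≈ 14.4 mm, apex at z ≈ 28.7 mm. Slicing at Δz = 4.784 mm — 6 equal slices spanning the solid's height, so layer i sits at z = i·h/6 — gives 5 non-empty perimeters. Each is a 8-segment closed polygon; G0 lifts to the layer z and rapids to the start vertex, then G1 traces the edges. The cross-section shrinks linearly with z (the slice at the apex is degenerate and omitted).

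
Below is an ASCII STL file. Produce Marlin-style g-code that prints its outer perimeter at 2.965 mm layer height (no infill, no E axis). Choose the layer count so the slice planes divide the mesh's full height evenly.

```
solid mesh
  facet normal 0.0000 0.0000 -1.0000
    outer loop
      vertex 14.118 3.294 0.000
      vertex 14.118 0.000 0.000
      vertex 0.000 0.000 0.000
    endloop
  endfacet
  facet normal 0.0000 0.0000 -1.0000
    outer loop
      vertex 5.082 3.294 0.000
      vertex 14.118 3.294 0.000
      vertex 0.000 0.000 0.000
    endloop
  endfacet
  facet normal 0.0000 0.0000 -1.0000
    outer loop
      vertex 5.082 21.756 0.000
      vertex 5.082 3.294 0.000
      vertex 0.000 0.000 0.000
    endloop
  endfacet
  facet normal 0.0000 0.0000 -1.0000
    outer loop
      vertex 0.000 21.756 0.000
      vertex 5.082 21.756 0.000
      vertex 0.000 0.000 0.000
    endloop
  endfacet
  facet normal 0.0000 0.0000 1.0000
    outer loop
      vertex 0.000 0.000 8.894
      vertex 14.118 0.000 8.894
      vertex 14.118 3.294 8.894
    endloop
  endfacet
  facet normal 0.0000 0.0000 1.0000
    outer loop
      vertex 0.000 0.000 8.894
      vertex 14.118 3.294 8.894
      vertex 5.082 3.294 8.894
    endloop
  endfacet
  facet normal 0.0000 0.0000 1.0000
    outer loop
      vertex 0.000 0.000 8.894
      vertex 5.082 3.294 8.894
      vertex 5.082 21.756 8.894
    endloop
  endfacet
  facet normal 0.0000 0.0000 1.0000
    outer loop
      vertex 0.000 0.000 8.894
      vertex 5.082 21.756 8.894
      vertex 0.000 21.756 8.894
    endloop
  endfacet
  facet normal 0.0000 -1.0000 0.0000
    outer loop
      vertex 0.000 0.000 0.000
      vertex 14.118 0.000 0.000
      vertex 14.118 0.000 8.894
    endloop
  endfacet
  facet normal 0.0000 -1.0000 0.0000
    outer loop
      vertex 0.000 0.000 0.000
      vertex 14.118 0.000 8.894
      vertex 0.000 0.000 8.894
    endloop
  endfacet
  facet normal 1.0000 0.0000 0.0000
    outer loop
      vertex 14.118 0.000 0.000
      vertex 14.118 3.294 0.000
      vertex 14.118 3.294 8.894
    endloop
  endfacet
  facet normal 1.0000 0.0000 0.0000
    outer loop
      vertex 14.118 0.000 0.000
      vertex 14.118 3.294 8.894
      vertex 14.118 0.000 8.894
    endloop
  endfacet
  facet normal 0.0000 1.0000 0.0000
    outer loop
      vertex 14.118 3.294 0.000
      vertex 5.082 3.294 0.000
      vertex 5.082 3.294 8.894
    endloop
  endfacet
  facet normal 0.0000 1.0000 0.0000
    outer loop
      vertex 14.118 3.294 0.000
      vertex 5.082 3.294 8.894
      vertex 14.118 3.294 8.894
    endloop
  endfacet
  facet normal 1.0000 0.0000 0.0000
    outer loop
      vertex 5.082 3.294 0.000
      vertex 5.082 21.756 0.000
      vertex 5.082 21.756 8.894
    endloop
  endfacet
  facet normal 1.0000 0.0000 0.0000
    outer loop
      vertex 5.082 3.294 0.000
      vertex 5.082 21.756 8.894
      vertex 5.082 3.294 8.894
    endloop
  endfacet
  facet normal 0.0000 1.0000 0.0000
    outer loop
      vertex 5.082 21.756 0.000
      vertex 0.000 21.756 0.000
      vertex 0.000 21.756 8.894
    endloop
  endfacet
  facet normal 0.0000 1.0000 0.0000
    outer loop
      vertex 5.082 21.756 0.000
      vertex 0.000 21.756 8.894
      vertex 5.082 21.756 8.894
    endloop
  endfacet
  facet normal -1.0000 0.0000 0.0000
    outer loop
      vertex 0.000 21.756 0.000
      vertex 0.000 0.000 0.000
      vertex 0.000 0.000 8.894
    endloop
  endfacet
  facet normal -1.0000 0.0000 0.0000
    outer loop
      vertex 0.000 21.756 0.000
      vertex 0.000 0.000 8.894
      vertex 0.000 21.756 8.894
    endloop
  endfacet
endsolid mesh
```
; perimeter-only toolpath
G21 ; units = mm
G90 ; absolute positioning
G28 ; home
; layer 1
G0 Z2.965
G0 X0.000 Y0.000
G1 X14.118 Y0.000
G1 X14.118 Y3.294
G1 X5.082 Y3.294
G1 X5.082 Y21.756
G1 X0.000 Y21.756
G1 X0.000 Y0.000
; layer 2
G0 Z5.929
G0 X0.000 Y0.000
G1 X14.118 Y0.000
G1 X14.118 Y3.294
G1 X5.082 Y3.294
G1 X5.082 Y21.756
G1 X0.000 Y21.756
G1 X0.000 Y0.000
; layer 3
G0 Z8.894
G0 X0.000 Y0.000
G1 X14.118 Y0.000
G1 X14.118 Y3.294
G1 X5.082 Y3.294
G1 X5.082 Y21.756
G1 X0.000 Y21.756
G1 X0.000 Y0.000
M2 ; end

The solid is an L-shaped prism: outer 14.1 × 21.8 mm, arm thicknesses ≈ 3.29 mm (horizontal) and 5.08 mm (vertical), extruded 8.89 mm in z. Slicing at Δz = 2.965 mm — 3 equal slices spanning the solid's height, so layer i sits at z = i·h/3 — gives 3 non-empty perimeters. Each is a 6-segment closed polygon; G0 lifts to the layer z and rapids to the start vertex, then G1 traces the edges.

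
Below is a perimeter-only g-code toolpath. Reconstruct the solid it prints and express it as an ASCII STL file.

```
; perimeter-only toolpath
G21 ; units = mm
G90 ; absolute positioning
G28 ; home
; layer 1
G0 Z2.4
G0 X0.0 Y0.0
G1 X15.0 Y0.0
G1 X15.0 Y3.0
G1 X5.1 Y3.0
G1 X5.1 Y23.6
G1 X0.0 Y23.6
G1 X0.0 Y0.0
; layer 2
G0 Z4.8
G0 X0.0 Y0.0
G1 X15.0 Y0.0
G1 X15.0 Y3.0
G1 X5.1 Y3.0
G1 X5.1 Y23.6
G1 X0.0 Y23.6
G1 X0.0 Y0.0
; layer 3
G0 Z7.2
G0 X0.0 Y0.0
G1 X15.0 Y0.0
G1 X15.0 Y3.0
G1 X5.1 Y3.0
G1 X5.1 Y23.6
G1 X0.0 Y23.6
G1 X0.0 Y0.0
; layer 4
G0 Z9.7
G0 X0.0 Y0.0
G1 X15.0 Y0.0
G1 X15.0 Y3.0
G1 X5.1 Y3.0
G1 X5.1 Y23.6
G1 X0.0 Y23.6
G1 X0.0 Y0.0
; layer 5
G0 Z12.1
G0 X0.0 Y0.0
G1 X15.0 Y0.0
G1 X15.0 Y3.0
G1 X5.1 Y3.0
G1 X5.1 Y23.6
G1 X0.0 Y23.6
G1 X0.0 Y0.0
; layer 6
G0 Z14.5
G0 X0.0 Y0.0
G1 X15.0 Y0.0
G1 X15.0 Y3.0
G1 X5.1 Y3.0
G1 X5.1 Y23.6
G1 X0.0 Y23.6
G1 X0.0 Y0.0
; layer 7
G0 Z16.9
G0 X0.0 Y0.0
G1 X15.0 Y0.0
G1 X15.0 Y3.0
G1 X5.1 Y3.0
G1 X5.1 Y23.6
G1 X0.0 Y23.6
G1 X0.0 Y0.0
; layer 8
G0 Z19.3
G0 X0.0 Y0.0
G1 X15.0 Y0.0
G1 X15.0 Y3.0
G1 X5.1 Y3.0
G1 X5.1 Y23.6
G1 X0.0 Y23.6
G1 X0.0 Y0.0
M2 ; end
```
solid part
  facet normal 0.0000 0.0000 -1.0000
    outer loop
      vertex 15.0 3.0 0.0
      vertex 15.0 0.0 0.0
      vertex 0.0 0.0 0.0
    endloop
  endfacet
  facet normal 0.0000 0.0000 -1.0000
    outer loop
      vertex 5.1 3.0 0.0
      vertex 15.0 3.0 0.0
      vertex 0.0 0.0 0.0
    endloop
  endfacet
  facet normal 0.0000 0.0000 -1.0000
    outer loop
      vertex 5.1 23.6 0.0
      vertex 5.1 3.0 0.0
      vertex 0.0 0.0 0.0
    endloop
  endfacet
  facet normal 0.0000 0.0000 -1.0000
    outer loop
      vertex 0.0 23.6 0.0
      vertex 5.1 23.6 0.0
      vertex 0.0 0.0 0.0
    endloop
  endfacet
  facet normal 0.0000 0.0000 1.0000
    outer loop
      vertex 0.0 0.0 19.3
      vertex 15.0 0.0 19.3
      vertex 15.0 3.0 19.3
    endloop
  endfacet
  facet normal 0.0000 0.0000 1.0000
    outer loop
      vertex 0.0 0.0 19.3
      vertex 15.0 3.0 19.3
      vertex 5.1 3.0 19.3
    endloop
  endfacet
  facet normal 0.0000 0.0000 1.0000
    outer loop
      vertex 0.0 0.0 19.3
      vertex 5.1 3.0 19.3
      vertex 5.1 23.6 19.3
    endloop
  endfacet
  facet normal 0.0000 0.0000 1.0000
    outer loop
      vertex 0.0 0.0 19.3
      vertex 5.1 23.6 19.3
      vertex 0.0 23.6 19.3
    endloop
  endfacet
  facet normal 0.0000 -1.0000 0.0000
    outer loop
      vertex 0.0 0.0 0.0
      vertex 15.0 0.0 0.0
      vertex 15.0 0.0 19.3
    endloop
  endfacet
  facet normal 0.0000 -1.0000 0.0000
    outer loop
      vertex 0.0 0.0 0.0
      vertex 15.0 0.0 19.3
      vertex 0.0 0.0 19.3
    endloop
  endfacet
  facet normal 1.0000 0.0000 0.0000
    outer loop
      vertex 15.0 0.0 0.0
      vertex 15.0 3.0 0.0
      vertex 15.0 3.0 19.3
    endloop
  endfacet
  facet normal 1.0000 0.0000 0.0000
    outer loop
      vertex 15.0 0.0 0.0
      vertex 15.0 3.0 19.3
      vertex 15.0 0.0 19.3
    endloop
  endfacet
  facet normal 0.0000 1.0000 0.0000
    outer loop
      vertex 15.0 3.0 0.0
      vertex 5.1 3.0 0.0
      vertex 5.1 3.0 19.3
    endloop
  endfacet
  facet normal 0.0000 1.0000 0.0000
    outer loop
      vertex 15.0 3.0 0.0
      vertex 5.1 3.0 19.3
      vertex 15.0 3.0 19.3
    endloop
  endfacet
  facet normal 1.0000 0.0000 0.0000
    outer loop
      vertex 5.1 3.0 0.0
      vertex 5.1 23.6 0.0
      vertex 5.1 23.6 19.3
    endloop
  endfacet
  facet normal 1.0000 0.0000 0.0000
    outer loop
      vertex 5.1 3.0 0.0
      vertex 5.1 23.6 19.3
      vertex 5.1 3.0 19.3
    endloop
  endfacet
  facet normal 0.0000 1.0000 0.0000
    outer loop
      vertex 5.1 23.6 0.0
      vertex 0.0 23.6 0.0
      vertex 0.0 23.6 19.3
    endloop
  endfacet
  facet normal 0.0000 1.0000 0.0000
    outer loop
      vertex 5.1 23.6 0.0
      vertex 0.0 23.6 19.3
      vertex 5.1 23.6 19.3
    endloop
  endfacet
  facet normal -1.0000 0.0000 0.0000
    outer loop
      vertex 0.0 23.6 0.0
      vertex 0.0 0.0 0.0
      vertex 0.0 0.0 19.3
    endloop
  endfacet
  facet normal -1.0000 0.0000 0.0000
    outer loop
      vertex 0.0 23.6 0.0
      vertex 0.0 0.0 19.3
      vertex 0.0 23.6 19.3
    endloop
  endfacet
endsolid part

The G0 Z moves step by Δz≈2.4 mm. Every layer's G1 loop is the same polygon, so the solid is a straight extrusion of it from z=0 to z≈19.3. Closing with flat bottom and top caps and triangulating gives 20 facets — an L-shaped prism: outer 15 × 23.6 mm, arm thicknesses ≈ 3 mm (horizontal) and 5.1 mm (vertical), extruded 19.3 mm in z.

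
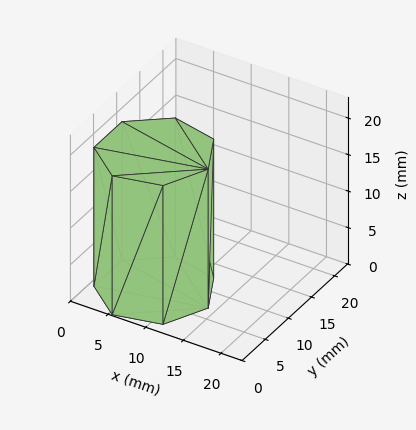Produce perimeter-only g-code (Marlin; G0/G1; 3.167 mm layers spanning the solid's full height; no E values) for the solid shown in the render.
Reading the render: the shape is a regular 7-sided prism (a cylinder approximated with 7 flat sides), circumscribed radius ≈ 7 mm, height ≈ 19 mm (dimensions read to the nearest mm from the axis ticks). For the g-code, the solid's height is divided into equal slices at the stated Δz and each level perimeter traced with G1 moves after a G0 lift.

; perimeter-only toolpath
G21 ; units = mm
G90 ; absolute positioning
G28 ; home
; layer 1
G0 Z3.167
G0 X14.000 Y7.000
G1 X11.364 Y12.473
G1 X5.442 Y13.824
G1 X0.693 Y10.037
G1 X0.693 Y3.963
G1 X5.442 Y0.176
G1 X11.364 Y1.527
G1 X14.000 Y7.000
; layer 2
G0 Z6.333
G0 X14.000 Y7.000
G1 X11.364 Y12.473
G1 X5.442 Y13.824
G1 X0.693 Y10.037
G1 X0.693 Y3.963
G1 X5.442 Y0.176
G1 X11.364 Y1.527
G1 X14.000 Y7.000
; layer 3
G0 Z9.500
G0 X14.000 Y7.000
G1 X11.364 Y12.473
G1 X5.442 Y13.824
G1 X0.693 Y10.037
G1 X0.693 Y3.963
G1 X5.442 Y0.176
G1 X11.364 Y1.527
G1 X14.000 Y7.000
; layer 4
G0 Z12.667
G0 X14.000 Y7.000
G1 X11.364 Y12.473
G1 X5.442 Y13.824
G1 X0.693 Y10.037
G1 X0.693 Y3.963
G1 X5.442 Y0.176
G1 X11.364 Y1.527
G1 X14.000 Y7.000
; layer 5
G0 Z15.833
G0 X14.000 Y7.000
G1 X11.364 Y12.473
G1 X5.442 Y13.824
G1 X0.693 Y10.037
G1 X0.693 Y3.963
G1 X5.442 Y0.176
G1 X11.364 Y1.527
G1 X14.000 Y7.000
; layer 6
G0 Z19.000
G0 X14.000 Y7.000
G1 X11.364 Y12.473
G1 X5.442 Y13.824
G1 X0.693 Y10.037
G1 X0.693 Y3.963
G1 X5.442 Y0.176
G1 X11.364 Y1.527
G1 X14.000 Y7.000
M2 ; end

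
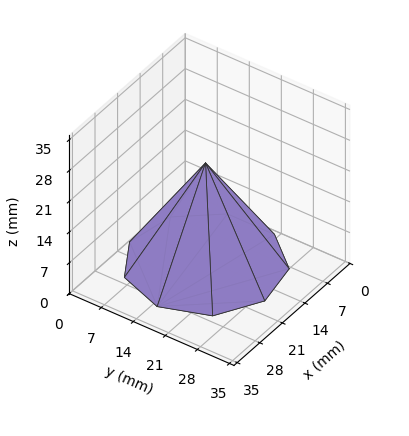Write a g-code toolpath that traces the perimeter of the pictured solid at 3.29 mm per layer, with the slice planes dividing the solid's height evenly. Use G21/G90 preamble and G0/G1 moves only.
Reading the render: the shape is a regular 9-sided pyramid, base circumscribed radius ≈ 15 mm, apex at z ≈ 23 mm (dimensions read to the nearest mm from the axis ticks). For the g-code, the solid's height is divided into equal slices at the stated Δz and each level perimeter traced with G1 moves after a G0 lift.

; perimeter-only toolpath
G21 ; units = mm
G90 ; absolute positioning
G28 ; home
; layer 1
G0 Z3.29
G0 X27.86 Y15.00
G1 X24.85 Y23.26
G1 X17.23 Y27.66
G1 X8.57 Y26.13
G1 X2.91 Y19.40
G1 X2.91 Y10.60
G1 X8.57 Y3.87
G1 X17.23 Y2.34
G1 X24.85 Y6.74
G1 X27.86 Y15.00
; layer 2
G0 Z6.57
G0 X25.71 Y15.00
G1 X23.21 Y21.89
G1 X16.86 Y25.55
G1 X9.64 Y24.28
G1 X4.93 Y18.66
G1 X4.93 Y11.34
G1 X9.64 Y5.72
G1 X16.86 Y4.45
G1 X23.21 Y8.11
G1 X25.71 Y15.00
; layer 3
G0 Z9.86
G0 X23.57 Y15.00
G1 X21.57 Y20.51
G1 X16.49 Y23.44
G1 X10.71 Y22.42
G1 X6.94 Y17.93
G1 X6.94 Y12.07
G1 X10.71 Y7.58
G1 X16.49 Y6.56
G1 X21.57 Y9.49
G1 X23.57 Y15.00
; layer 4
G0 Z13.14
G0 X21.43 Y15.00
G1 X19.92 Y19.13
G1 X16.11 Y21.33
G1 X11.79 Y20.57
G1 X8.96 Y17.20
G1 X8.96 Y12.80
G1 X11.79 Y9.43
G1 X16.11 Y8.67
G1 X19.92 Y10.87
G1 X21.43 Y15.00
; layer 5
G0 Z16.43
G0 X19.29 Y15.00
G1 X18.28 Y17.75
G1 X15.74 Y19.22
G1 X12.86 Y18.71
G1 X10.97 Y16.47
G1 X10.97 Y13.53
G1 X12.86 Y11.29
G1 X15.74 Y10.78
G1 X18.28 Y12.25
G1 X19.29 Y15.00
; layer 6
G0 Z19.71
G0 X17.14 Y15.00
G1 X16.64 Y16.38
G1 X15.37 Y17.11
G1 X13.93 Y16.86
G1 X12.99 Y15.73
G1 X12.99 Y14.27
G1 X13.93 Y13.14
G1 X15.37 Y12.89
G1 X16.64 Y13.62
G1 X17.14 Y15.00
M2 ; end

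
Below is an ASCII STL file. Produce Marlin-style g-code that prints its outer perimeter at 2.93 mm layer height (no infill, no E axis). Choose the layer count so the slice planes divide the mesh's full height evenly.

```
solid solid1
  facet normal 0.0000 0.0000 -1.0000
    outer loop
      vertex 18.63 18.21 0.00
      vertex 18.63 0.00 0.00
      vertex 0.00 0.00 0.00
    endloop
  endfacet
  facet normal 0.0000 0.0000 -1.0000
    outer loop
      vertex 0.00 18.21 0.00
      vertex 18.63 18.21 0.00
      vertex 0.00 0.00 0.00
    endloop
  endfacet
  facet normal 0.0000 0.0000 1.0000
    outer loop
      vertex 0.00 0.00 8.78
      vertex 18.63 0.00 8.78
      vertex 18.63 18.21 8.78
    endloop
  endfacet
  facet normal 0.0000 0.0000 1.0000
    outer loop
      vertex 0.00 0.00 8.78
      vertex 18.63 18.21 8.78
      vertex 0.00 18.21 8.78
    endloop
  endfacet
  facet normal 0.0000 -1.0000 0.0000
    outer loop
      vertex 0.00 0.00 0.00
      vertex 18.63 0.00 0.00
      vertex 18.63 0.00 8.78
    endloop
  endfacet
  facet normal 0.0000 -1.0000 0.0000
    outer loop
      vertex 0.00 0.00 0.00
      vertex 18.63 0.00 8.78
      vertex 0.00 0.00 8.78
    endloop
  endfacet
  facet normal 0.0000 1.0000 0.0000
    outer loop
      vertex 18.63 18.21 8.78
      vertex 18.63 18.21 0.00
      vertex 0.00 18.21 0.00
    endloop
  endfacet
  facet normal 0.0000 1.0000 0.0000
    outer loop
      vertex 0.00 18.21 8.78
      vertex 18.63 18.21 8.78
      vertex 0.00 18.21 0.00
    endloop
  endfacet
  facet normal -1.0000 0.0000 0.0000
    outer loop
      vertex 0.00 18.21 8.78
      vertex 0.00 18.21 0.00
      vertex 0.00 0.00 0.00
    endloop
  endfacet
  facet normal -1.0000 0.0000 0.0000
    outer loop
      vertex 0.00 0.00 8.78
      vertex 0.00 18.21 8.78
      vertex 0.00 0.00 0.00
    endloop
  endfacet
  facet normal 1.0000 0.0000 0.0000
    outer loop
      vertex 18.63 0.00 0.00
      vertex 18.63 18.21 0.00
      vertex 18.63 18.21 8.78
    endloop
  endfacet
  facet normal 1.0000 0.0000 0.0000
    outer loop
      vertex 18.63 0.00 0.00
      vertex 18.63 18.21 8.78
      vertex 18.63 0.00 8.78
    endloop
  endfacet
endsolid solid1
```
; perimeter-only toolpath
G21 ; units = mm
G90 ; absolute positioning
G28 ; home
; layer 1
G0 Z2.93
G0 X0.00 Y0.00
G1 X18.63 Y0.00
G1 X18.63 Y18.21
G1 X0.00 Y18.21
G1 X0.00 Y0.00
; layer 2
G0 Z5.85
G0 X0.00 Y0.00
G1 X18.63 Y0.00
G1 X18.63 Y18.21
G1 X0.00 Y18.21
G1 X0.00 Y0.00
; layer 3
G0 Z8.78
G0 X0.00 Y0.00
G1 X18.63 Y0.00
G1 X18.63 Y18.21
G1 X0.00 Y18.21
G1 X0.00 Y0.00
M2 ; end

The solid is a rectangular box, roughly 18.6 × 18.2 mm footprint and 8.78 mm tall. Slicing at Δz = 2.93 mm — 3 equal slices spanning the solid's height, so layer i sits at z = i·h/3 — gives 3 non-empty perimeters. Each is a 4-segment closed polygon; G0 lifts to the layer z and rapids to the start vertex, then G1 traces the edges.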